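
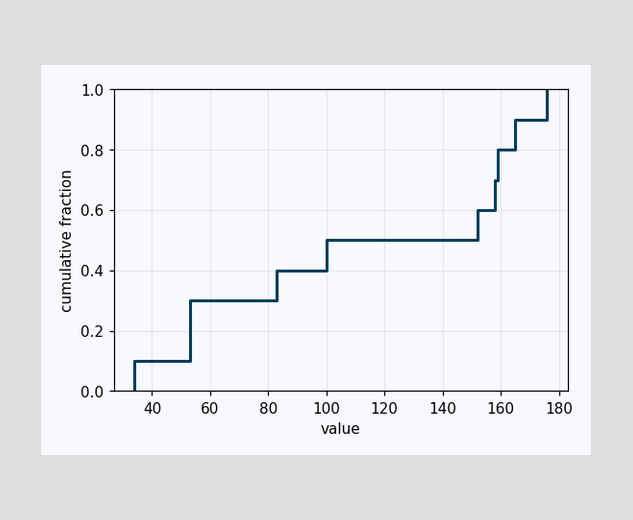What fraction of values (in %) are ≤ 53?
At x=53 the ECDF step is at 30%.

30%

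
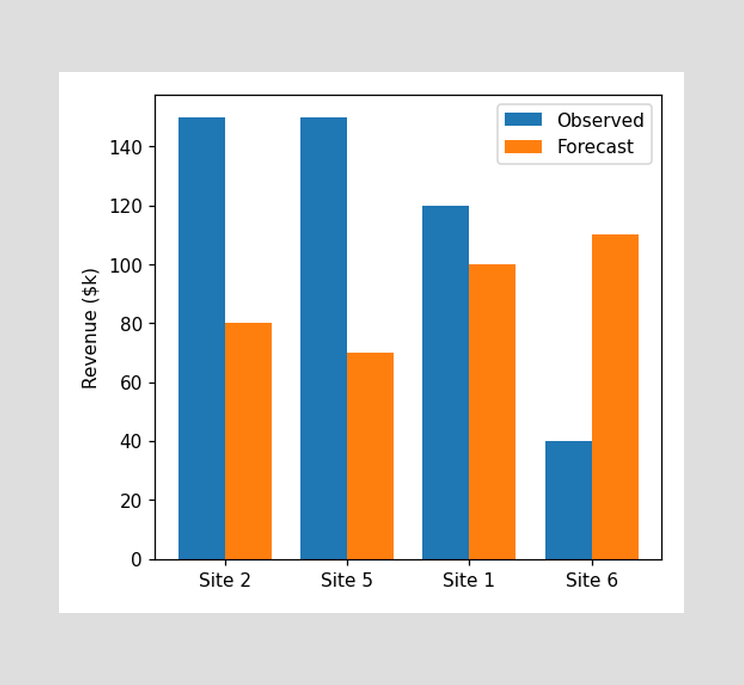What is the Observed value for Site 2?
The Observed bar at Site 2 reaches $150k on the y-axis.

$150k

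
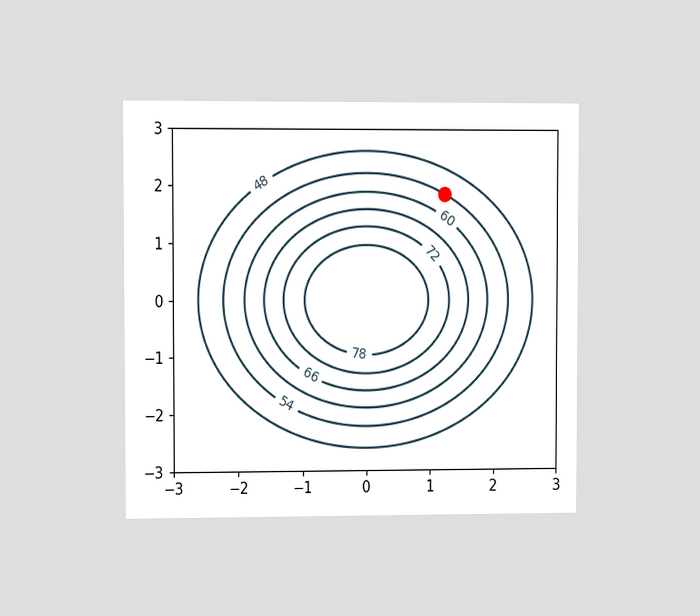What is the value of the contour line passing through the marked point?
54

The chart is viewed at a slight angle. The marked point sits on the contour labelled 54.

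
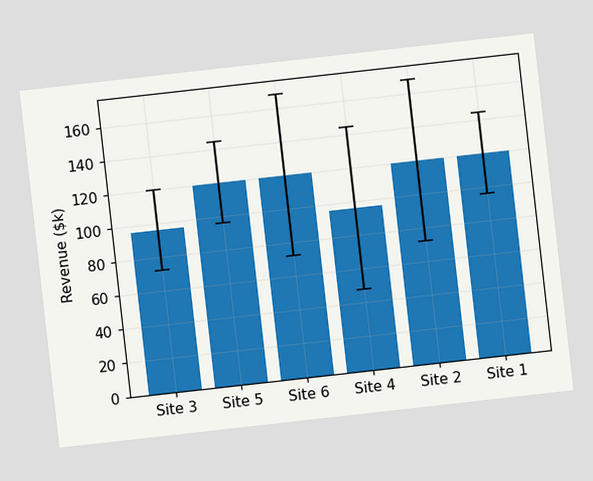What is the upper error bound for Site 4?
$144k

The chart is tilted about 6° counter-clockwise. The Site 4 bar's upper whisker reaches $144k.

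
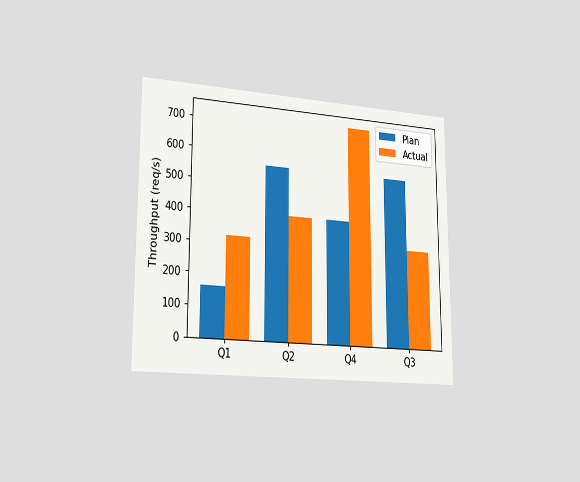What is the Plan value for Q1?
The chart is viewed slightly from the left. The Plan bar at Q1 reaches 160req/s on the y-axis.

160req/s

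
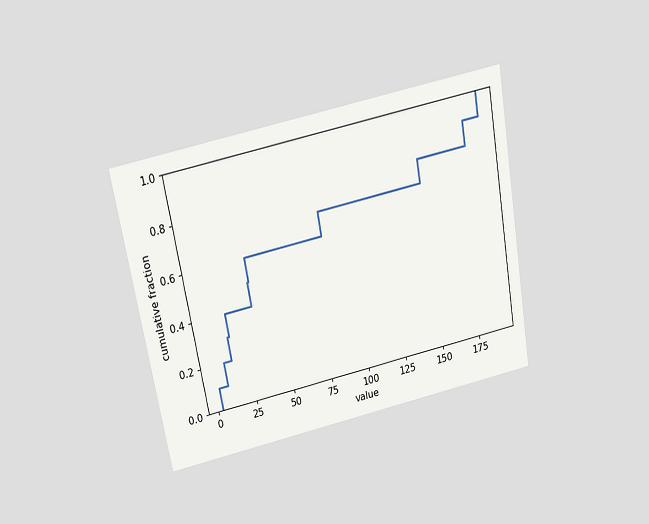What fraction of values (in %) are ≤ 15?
40%

The chart is tilted about 10° counter-clockwise and viewed slightly from above. At x=15 the ECDF step is at 40%.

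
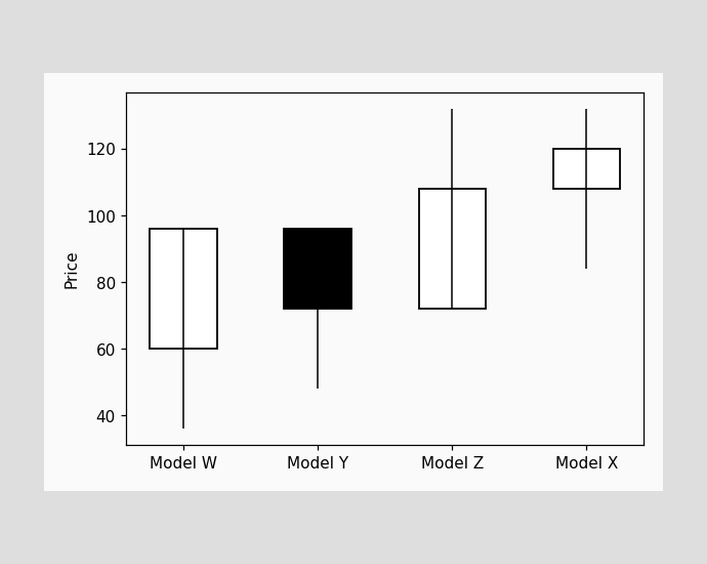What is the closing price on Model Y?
The Model Y candle closes at 72.

72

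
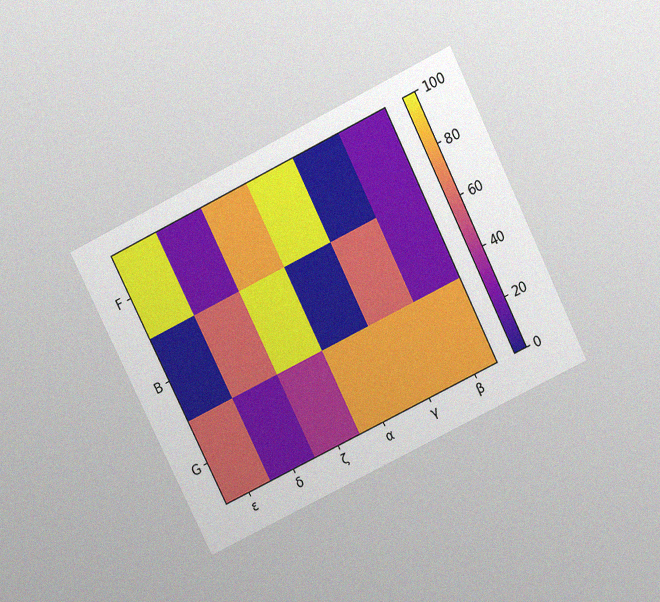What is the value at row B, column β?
The chart is tilted about 26° counter-clockwise and viewed slightly from above, with some photo noise. Matching cell (B, β) against the colorbar gives 20.

20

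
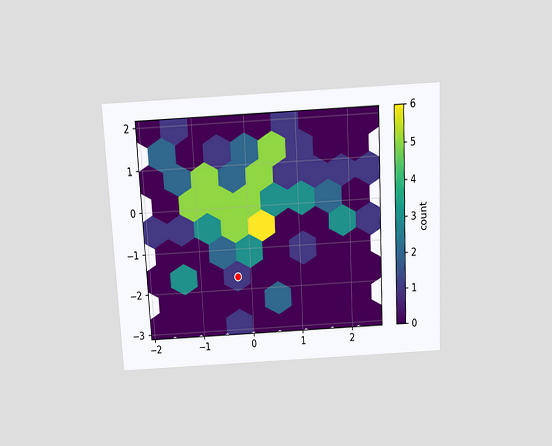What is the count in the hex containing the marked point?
1

The chart is tilted about 3° counter-clockwise and viewed slightly from above. The marked hex reads 1 on the colorbar.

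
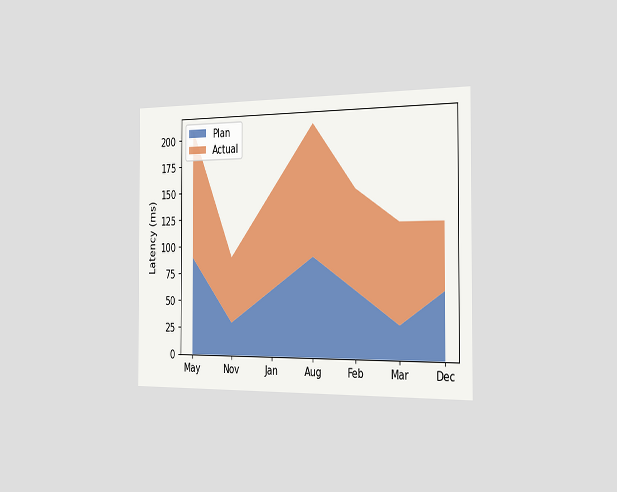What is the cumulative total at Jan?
The chart is viewed slightly from the right. The stacked total at Jan reaches 150ms.

150ms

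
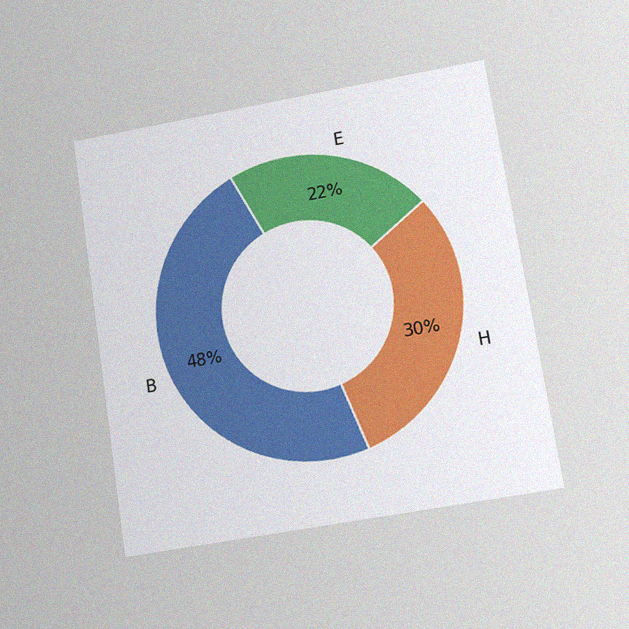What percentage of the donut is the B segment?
The chart is tilted about 9° counter-clockwise and viewed at a slight angle, with some photo noise. The B segment takes up 48% of the ring.

48%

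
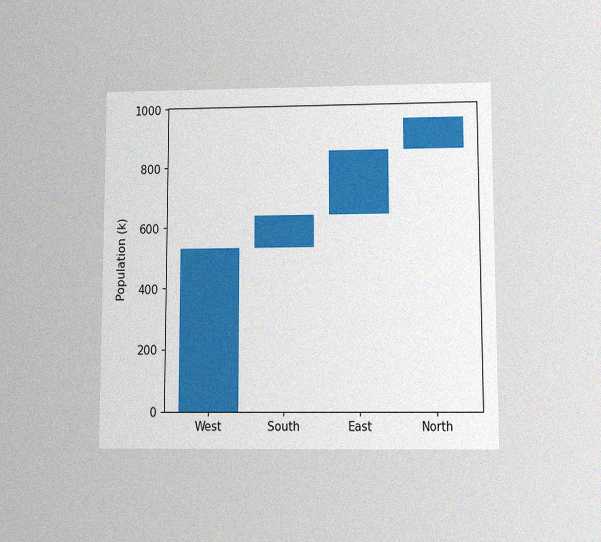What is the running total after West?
530k

The chart is viewed slightly from below, with some photo noise. After West the running total reaches 530k.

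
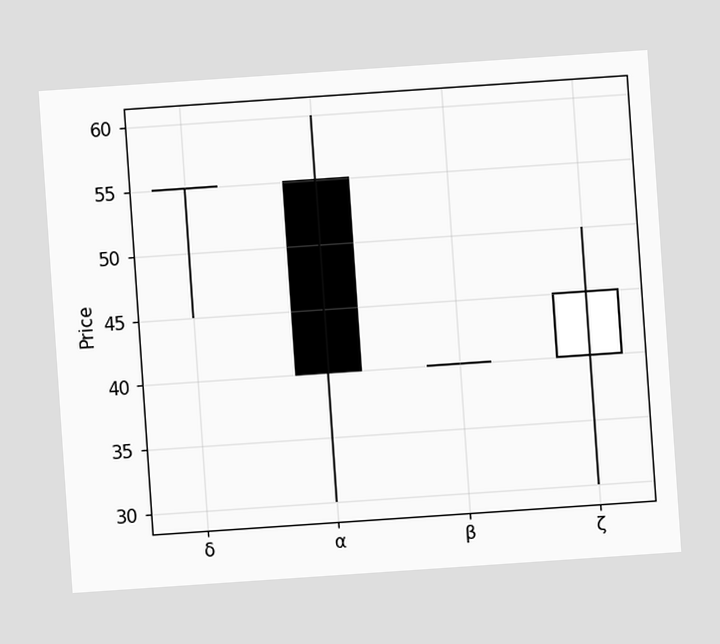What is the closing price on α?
40

The chart is tilted about 4° counter-clockwise. The α candle closes at 40.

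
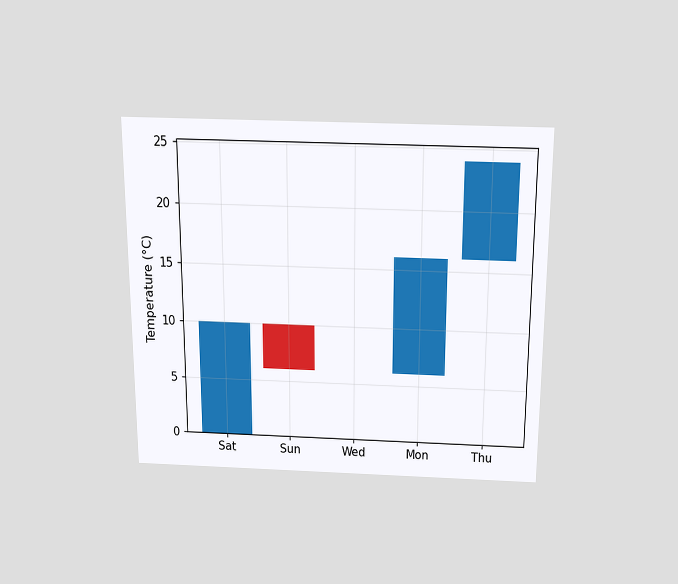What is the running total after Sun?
6°C

The chart is viewed slightly from above. After Sun the running total reaches 6°C.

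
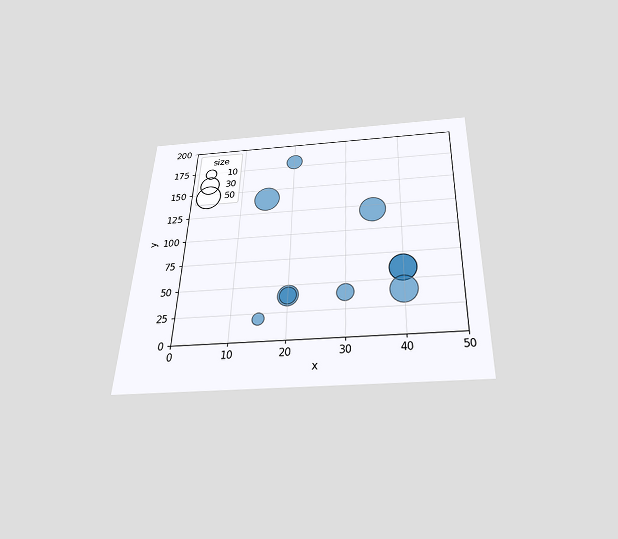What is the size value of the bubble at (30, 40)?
The chart is tilted about 2° clockwise and viewed slightly from below. Matching the bubble at (30, 40) against the size legend gives 20.

20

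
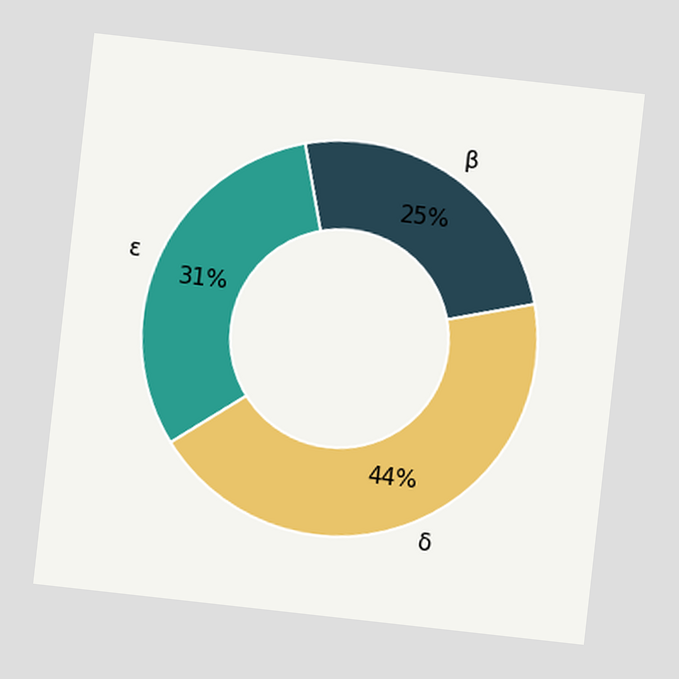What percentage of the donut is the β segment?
25%

The chart is tilted about 6° clockwise. The β segment takes up 25% of the ring.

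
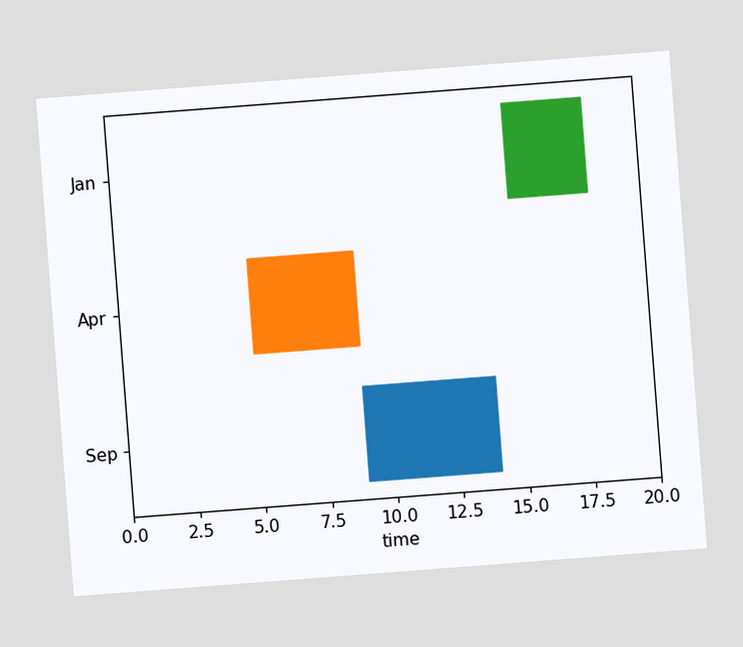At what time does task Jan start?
The chart is tilted about 4° counter-clockwise. The Jan bar begins at t=15.

15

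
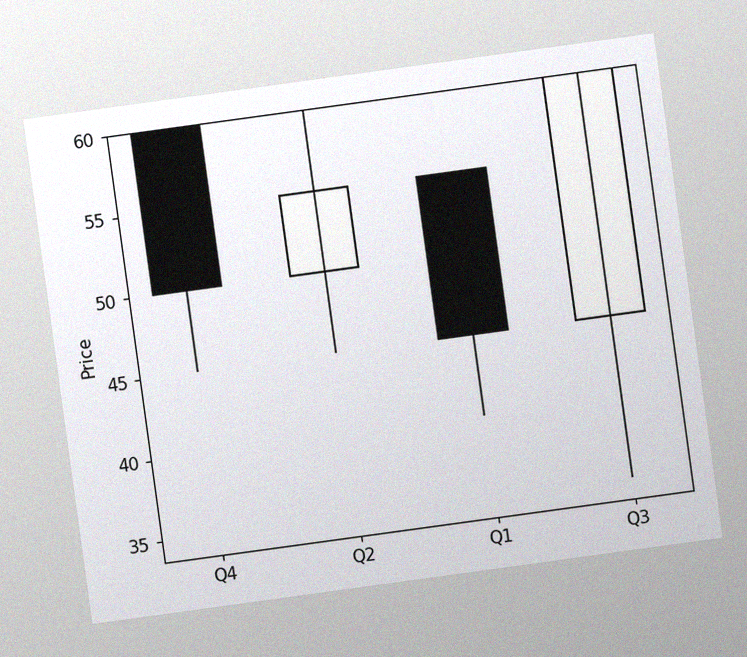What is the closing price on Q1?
45

The chart is tilted about 8° counter-clockwise, with some photo noise. The Q1 candle closes at 45.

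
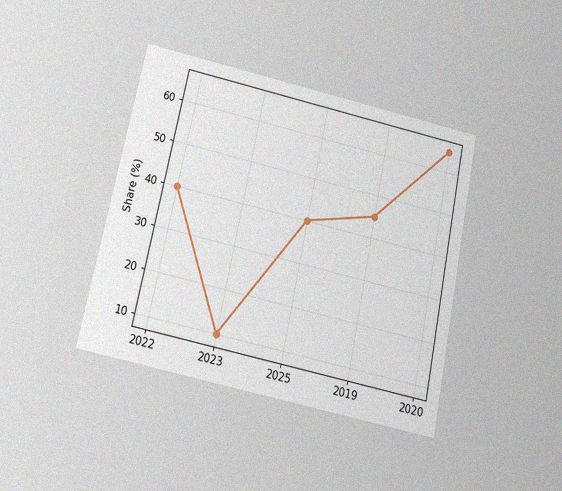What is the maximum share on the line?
The chart is tilted about 12° clockwise and viewed slightly from below, with some photo noise. The highest point is at 2020, and reading across to the y-axis gives 65%.

65%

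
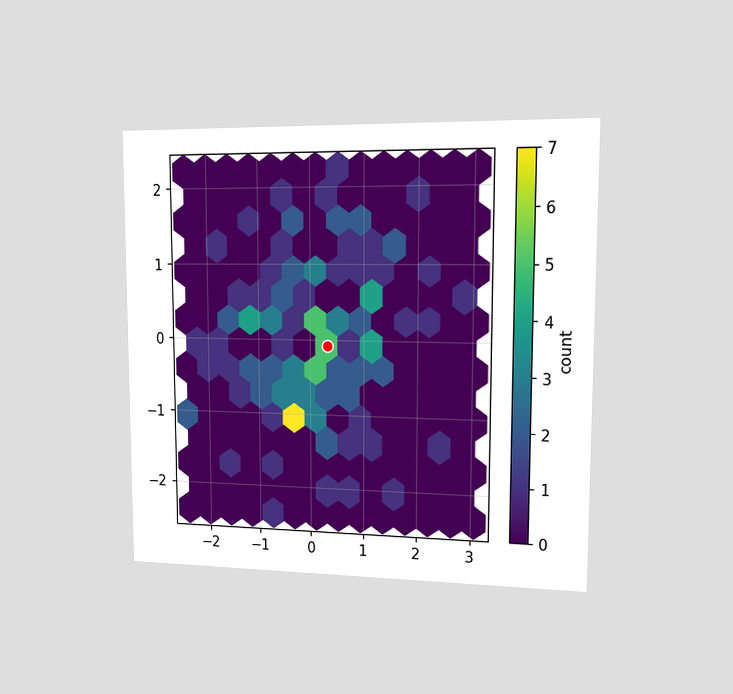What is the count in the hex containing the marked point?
5

The chart is viewed slightly from the right. The marked hex reads 5 on the colorbar.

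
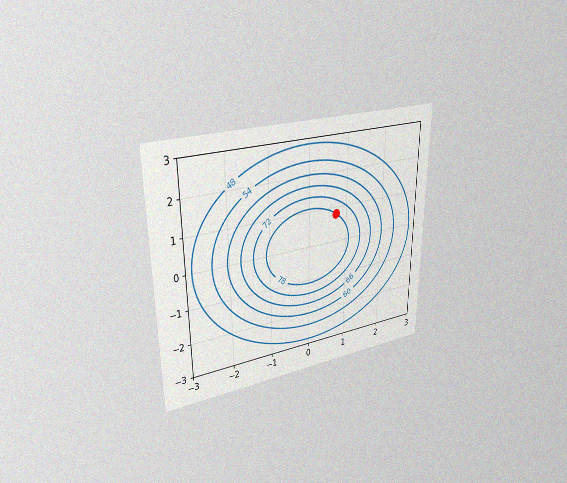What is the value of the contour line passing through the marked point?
The chart is viewed at a slight angle, with some photo noise. The marked point sits on the contour labelled 78.

78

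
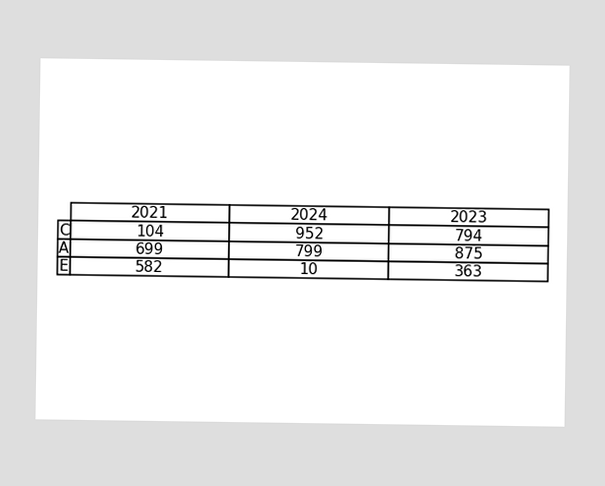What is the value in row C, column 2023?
The (C, 2023) cell reads 794.

794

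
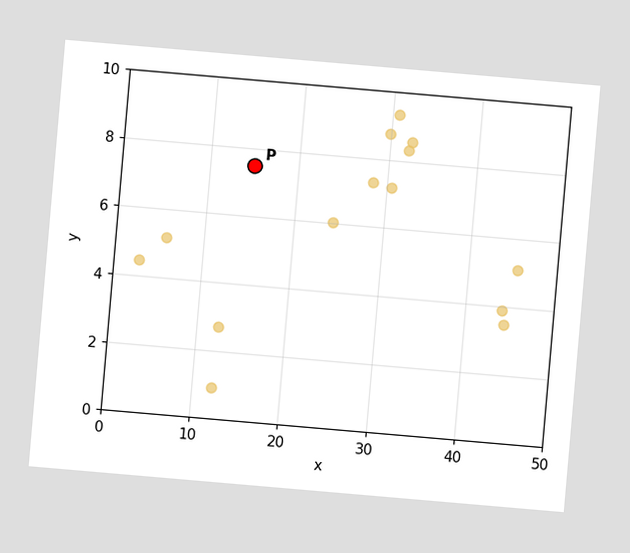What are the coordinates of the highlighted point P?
(15, 7.5)

The chart is tilted about 5° clockwise. Following the gridlines from P to each axis, P sits at (15, 7.5).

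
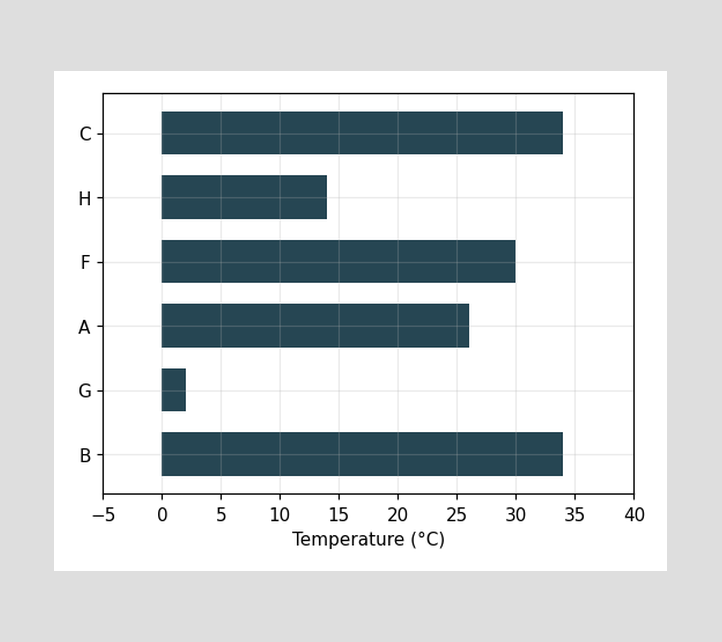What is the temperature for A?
Reading along the chart's x-axis, the A bar reaches 26°C.

26°C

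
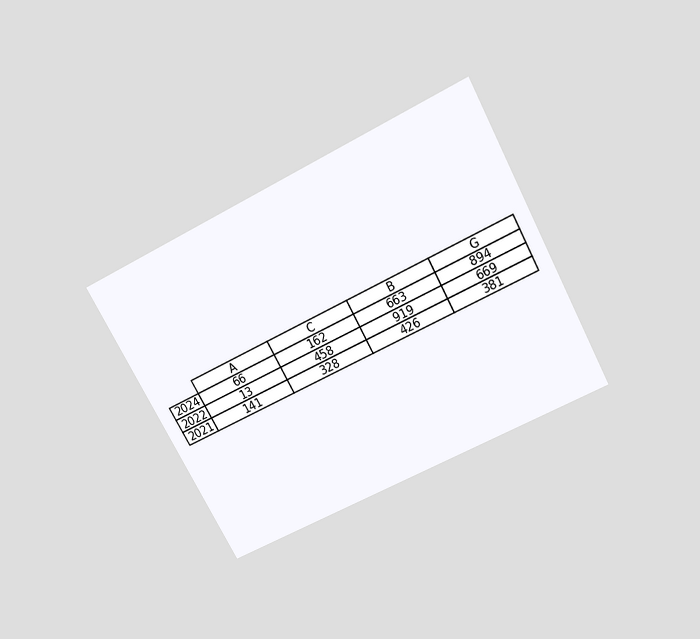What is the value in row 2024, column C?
The chart is tilted about 28° counter-clockwise and viewed slightly from above. The (2024, C) cell reads 162.

162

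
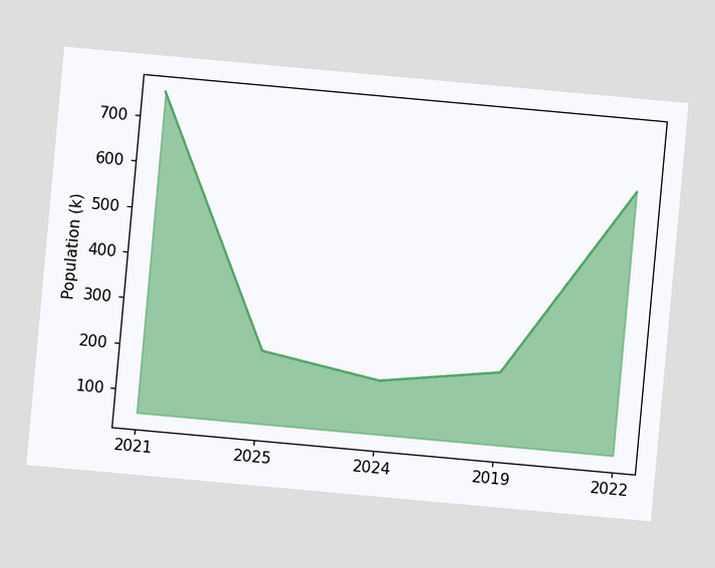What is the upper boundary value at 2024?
The chart is tilted about 5° clockwise. At 2024 the upper boundary is at 168k.

168k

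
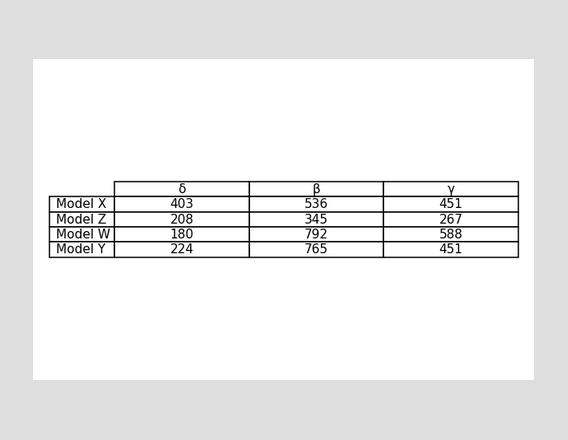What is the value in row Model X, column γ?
451

The (Model X, γ) cell reads 451.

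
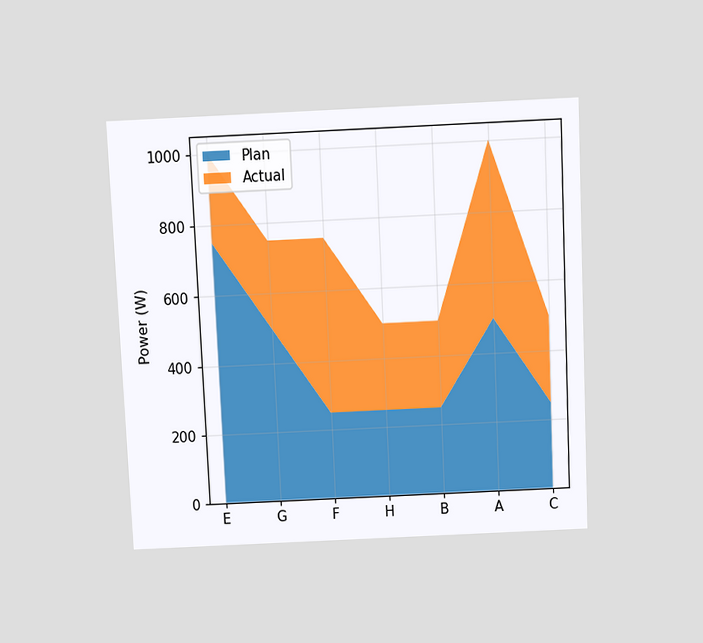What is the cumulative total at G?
750W

The chart is tilted about 3° counter-clockwise and viewed slightly from above. The stacked total at G reaches 750W.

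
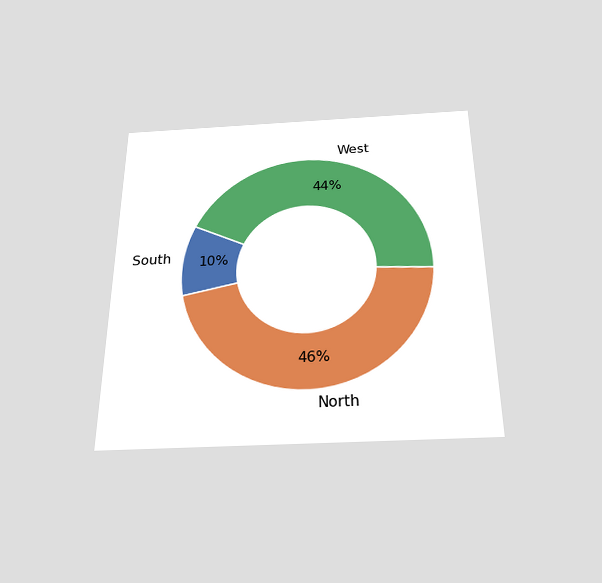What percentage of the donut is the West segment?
The chart is viewed slightly from below. The West segment takes up 44% of the ring.

44%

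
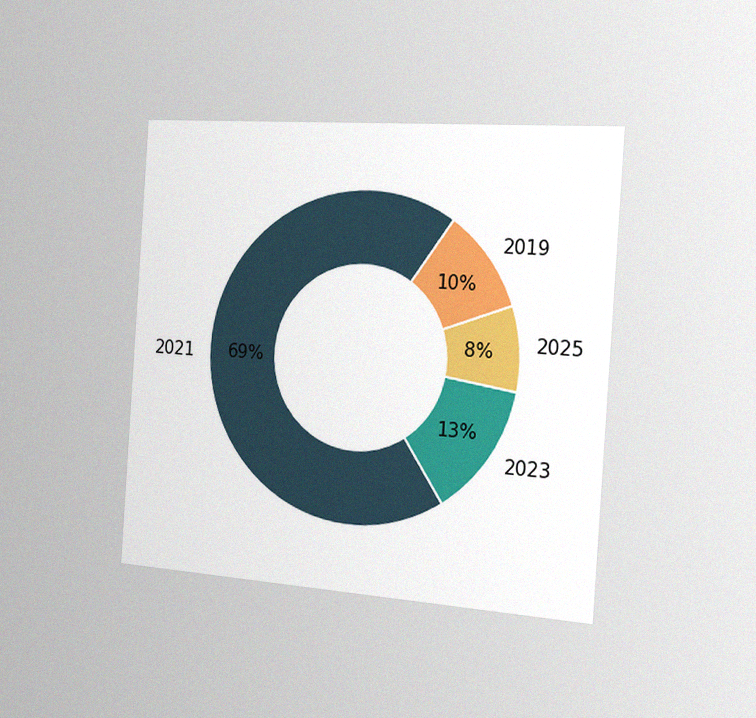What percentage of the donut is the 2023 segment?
13%

The chart is tilted about 4° clockwise and viewed slightly from the right, with some photo noise. The 2023 segment takes up 13% of the ring.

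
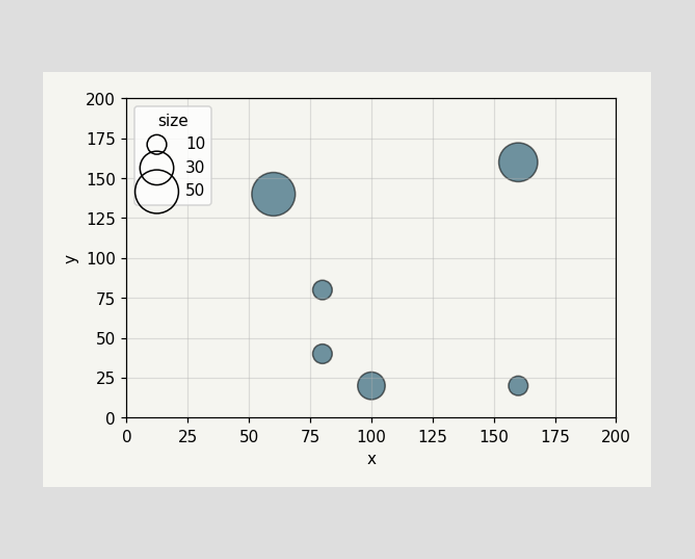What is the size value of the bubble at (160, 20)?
Matching the bubble at (160, 20) against the size legend gives 10.

10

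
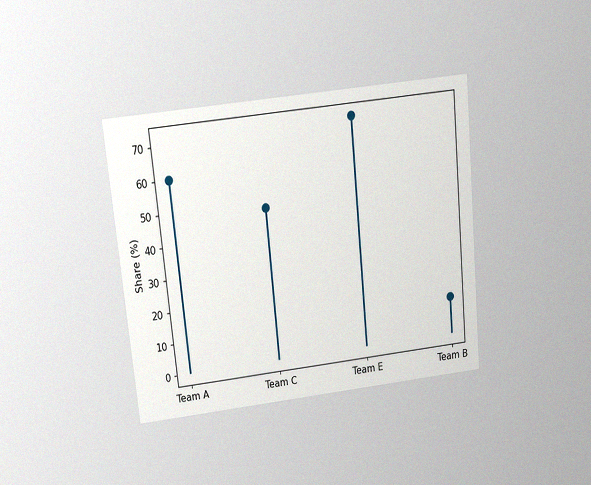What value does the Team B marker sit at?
The chart is tilted about 6° counter-clockwise and viewed slightly from above, with some photo noise. The Team B marker sits at 12%.

12%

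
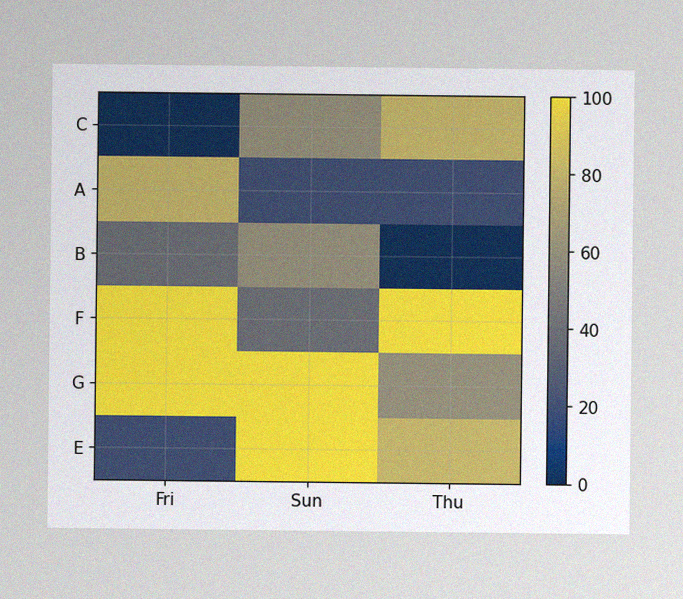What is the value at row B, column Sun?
The image has some photo noise and uneven lighting. Matching cell (B, Sun) against the colorbar gives 60.

60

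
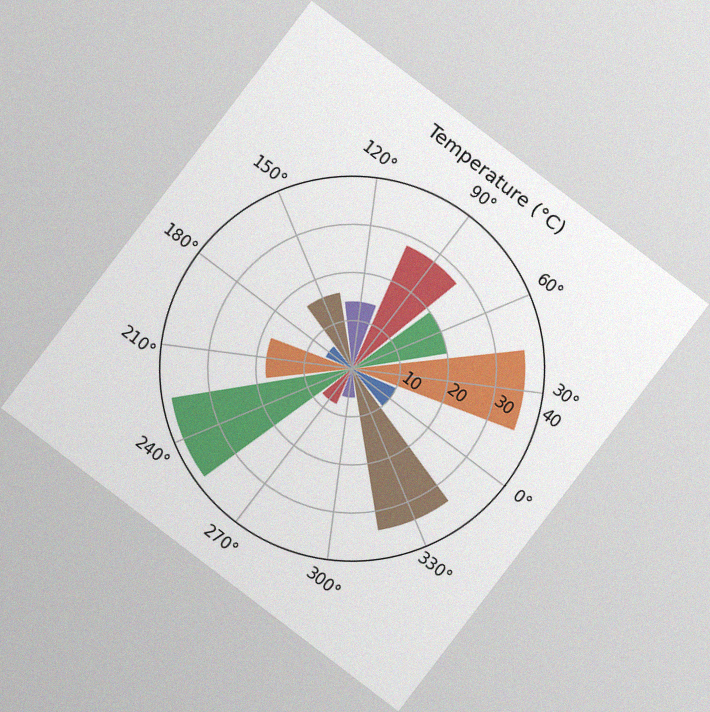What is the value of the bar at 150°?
The chart is tilted about 37° clockwise, with some photo noise. The bar at 150° reaches 16°C on the radial axis.

16°C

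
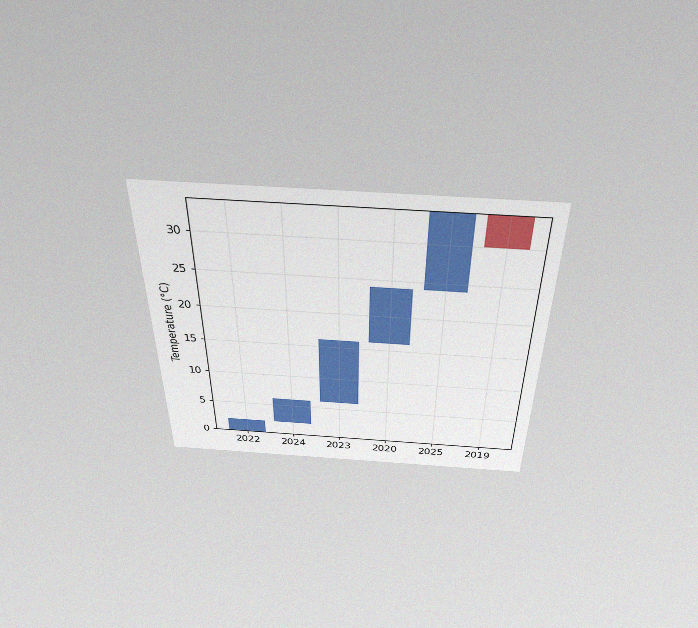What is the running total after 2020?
The chart is viewed slightly from above, with some photo noise. After 2020 the running total reaches 24°C.

24°C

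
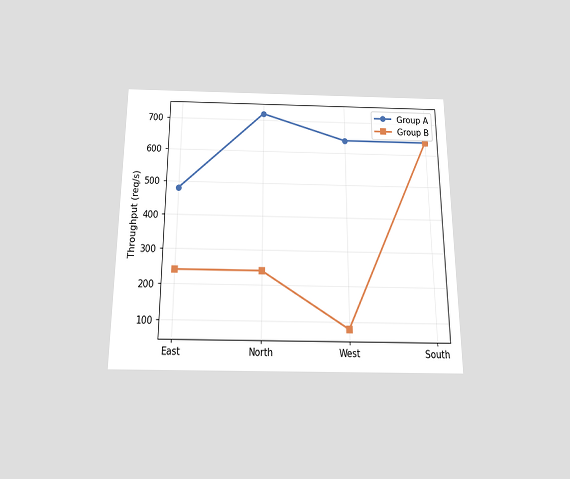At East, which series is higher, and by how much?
Group A, by 240req/s

The chart is viewed slightly from below. At East, Group A sits above the other line by 240req/s.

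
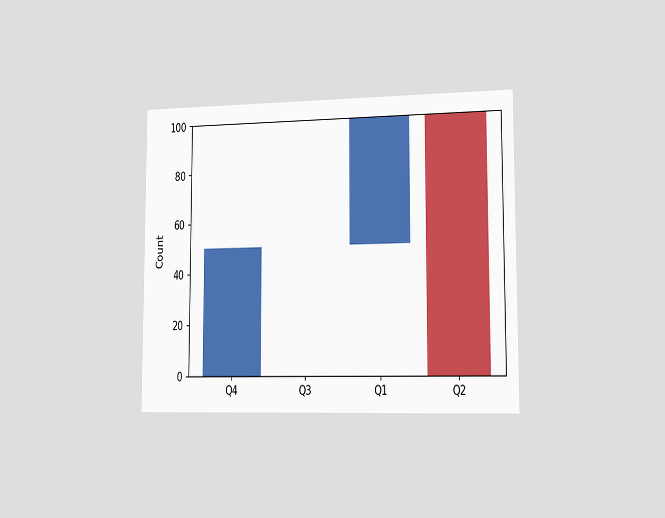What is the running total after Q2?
The chart is viewed slightly from the right. After Q2 the running total reaches 0.

0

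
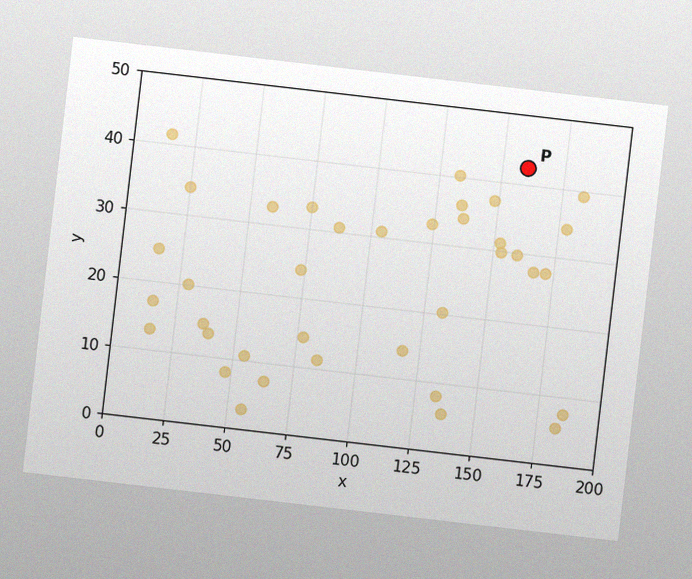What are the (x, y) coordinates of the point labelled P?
(160, 42.5)

The chart is tilted about 7° clockwise, with some photo noise. Following the gridlines from P to each axis, P sits at (160, 42.5).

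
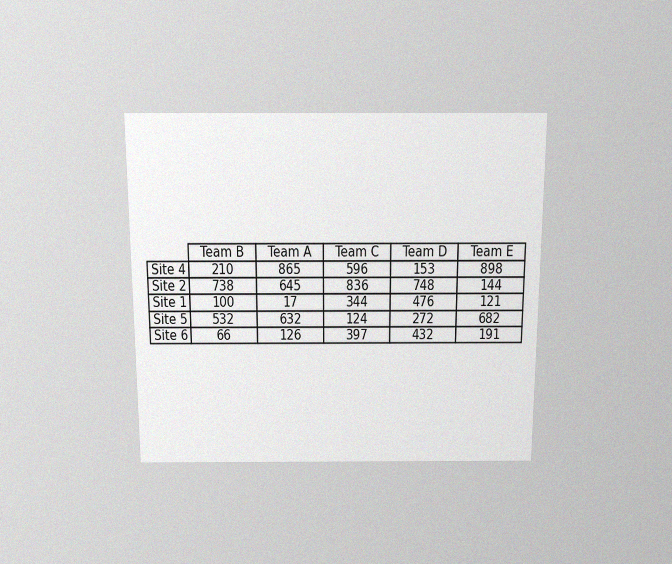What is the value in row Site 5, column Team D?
The chart is viewed slightly from above, with some photo noise. The (Site 5, Team D) cell reads 272.

272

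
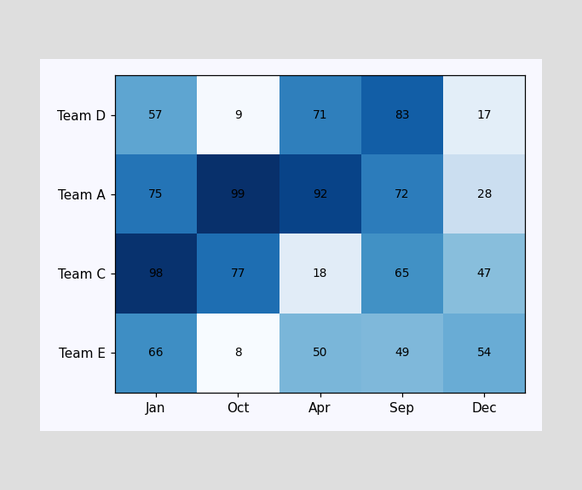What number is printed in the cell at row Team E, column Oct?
8

The (Team E, Oct) cell reads 8.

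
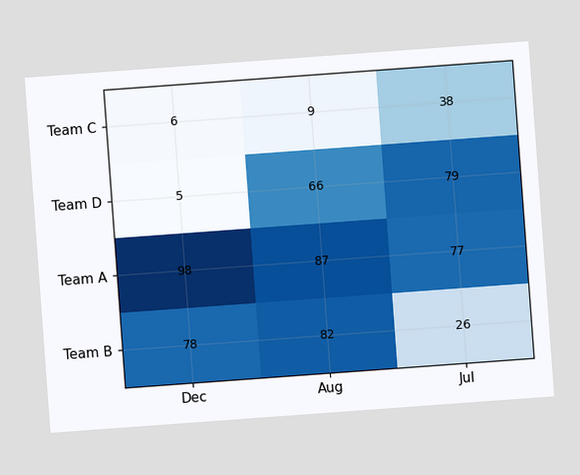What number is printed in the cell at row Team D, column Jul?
The chart is tilted about 4° counter-clockwise. The (Team D, Jul) cell reads 79.

79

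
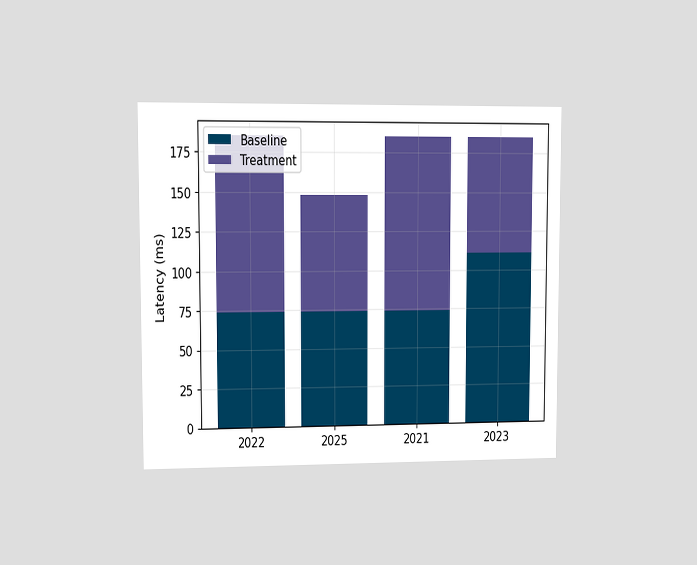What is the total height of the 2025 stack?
The chart is viewed at a slight angle. The 2025 stack's top reaches 148ms on the y-axis.

148ms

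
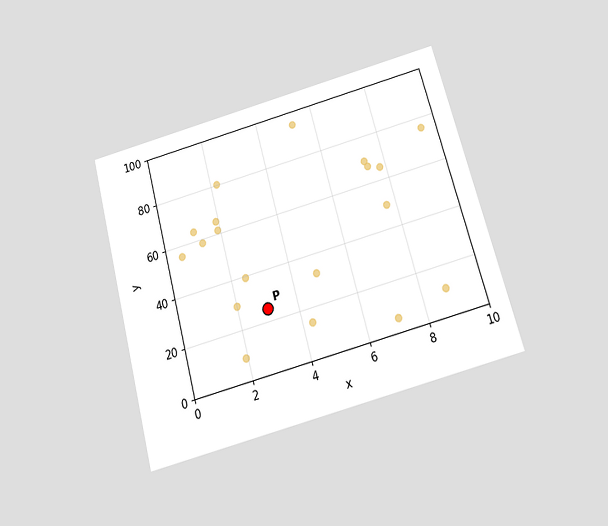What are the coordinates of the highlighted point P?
The chart is tilted about 15° counter-clockwise and viewed slightly from below. Following the gridlines from P to each axis, P sits at (3, 25).

(3, 25)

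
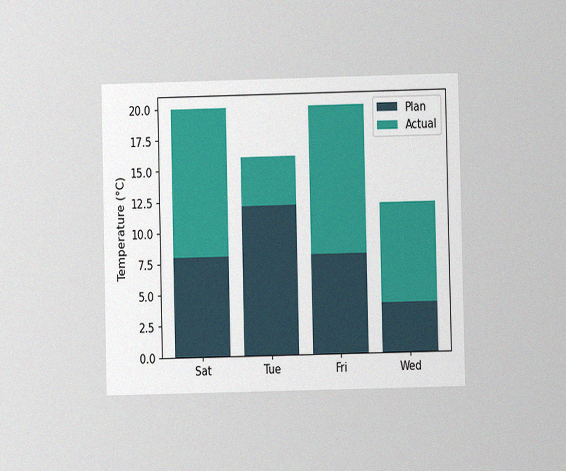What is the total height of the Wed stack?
The chart is viewed at a slight angle, with some photo noise. The Wed stack's top reaches 12°C on the y-axis.

12°C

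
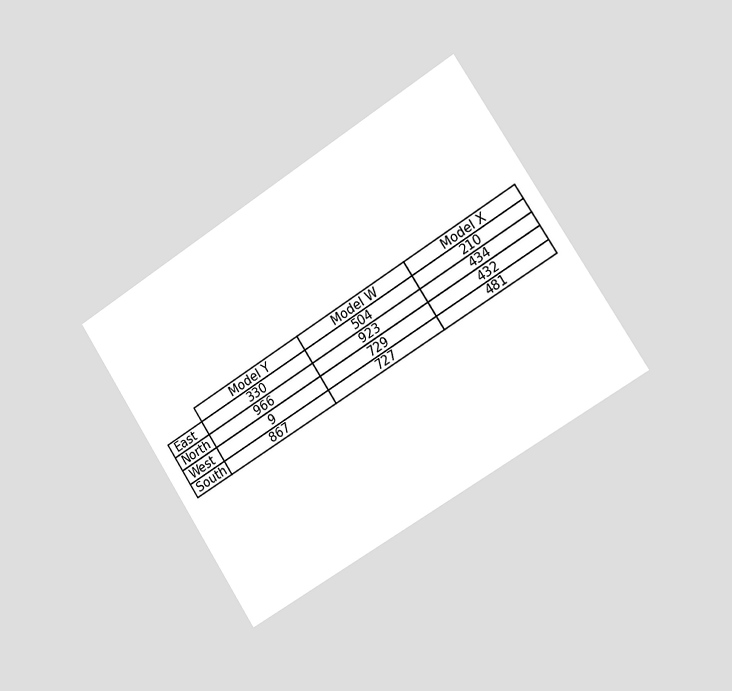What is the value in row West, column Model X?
The chart is tilted about 33° counter-clockwise and viewed slightly from the right. The (West, Model X) cell reads 432.

432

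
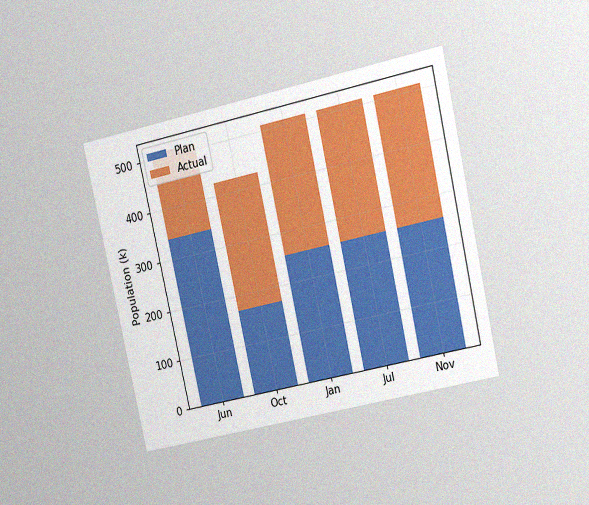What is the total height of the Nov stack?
The chart is tilted about 13° counter-clockwise and viewed at a slight angle, with some photo noise. The Nov stack's top reaches 510k on the y-axis.

510k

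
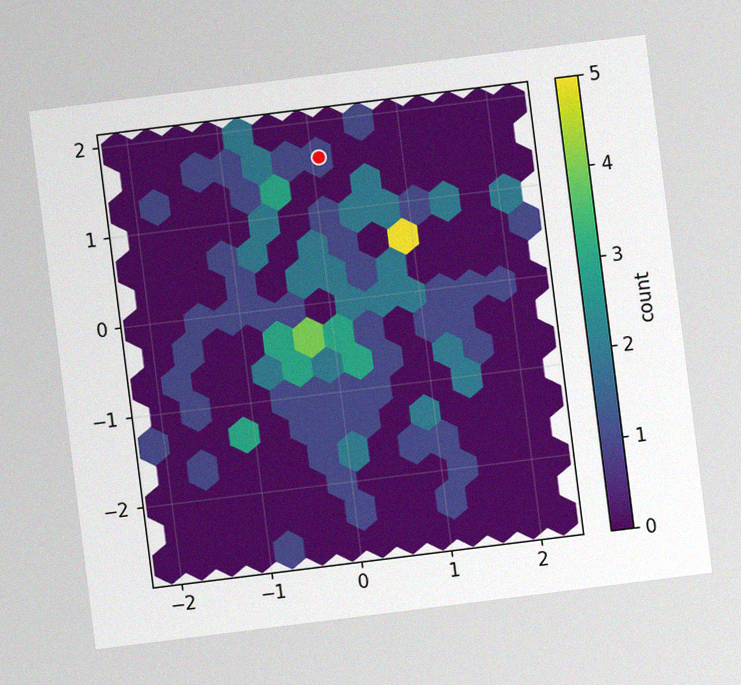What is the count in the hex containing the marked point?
The chart is tilted about 7° counter-clockwise, with some photo noise. The marked hex reads 1 on the colorbar.

1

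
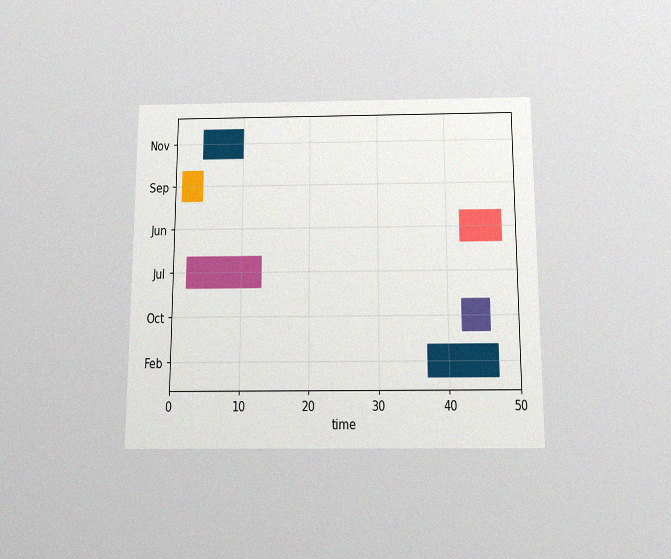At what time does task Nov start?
4

The chart is viewed slightly from below, with some photo noise. The Nov bar begins at t=4.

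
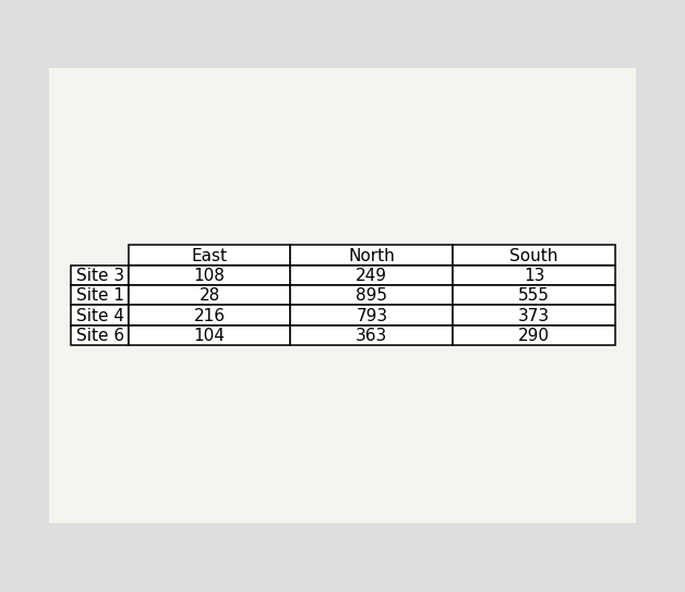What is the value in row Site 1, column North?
The (Site 1, North) cell reads 895.

895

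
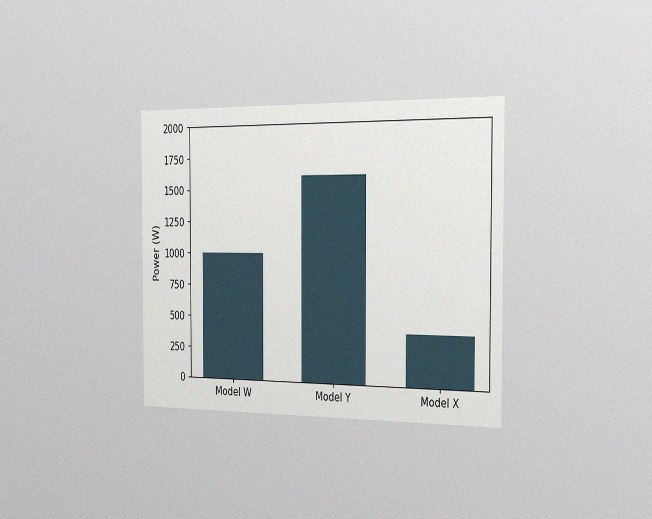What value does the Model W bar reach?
The chart is viewed slightly from the right, with some photo noise. Reading along the chart's y-axis, the Model W bar reaches 1000W.

1000W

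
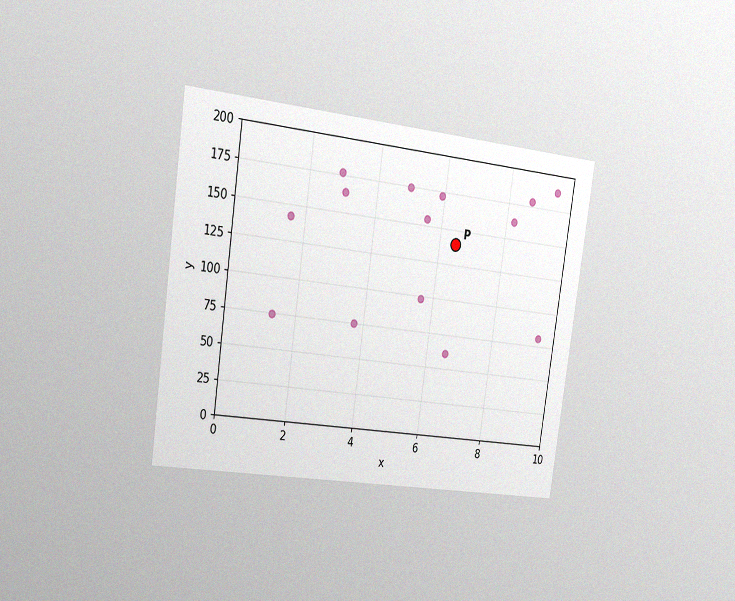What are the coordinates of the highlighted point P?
(6.5, 140)

The chart is tilted about 8° clockwise and viewed slightly from the left, with some photo noise. Following the gridlines from P to each axis, P sits at (6.5, 140).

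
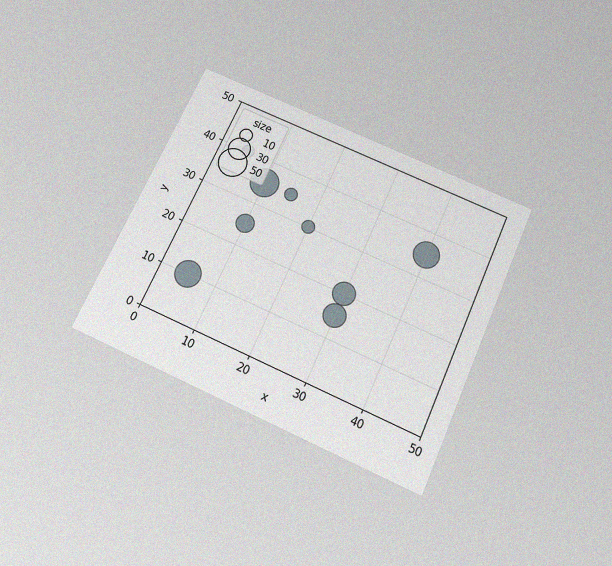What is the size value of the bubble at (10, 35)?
50

The chart is tilted about 24° clockwise and viewed slightly from below, with some photo noise. Matching the bubble at (10, 35) against the size legend gives 50.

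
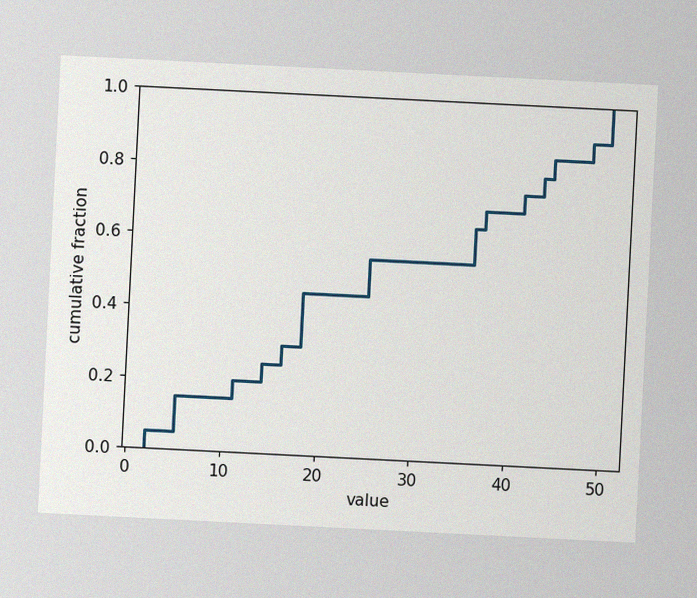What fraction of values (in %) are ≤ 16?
The chart is tilted about 3° clockwise, with some photo noise. At x=16 the ECDF step is at 30%.

30%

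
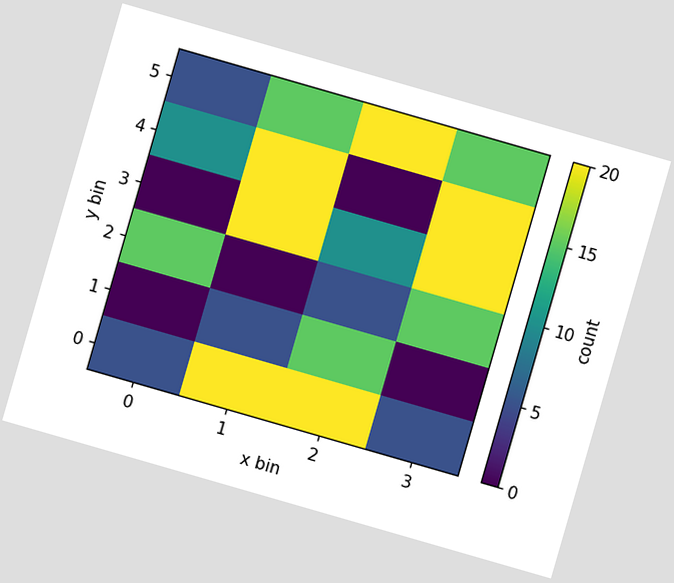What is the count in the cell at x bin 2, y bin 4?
0

The chart is tilted about 16° clockwise. Matching the cell (2, 4) against the colorbar gives 0.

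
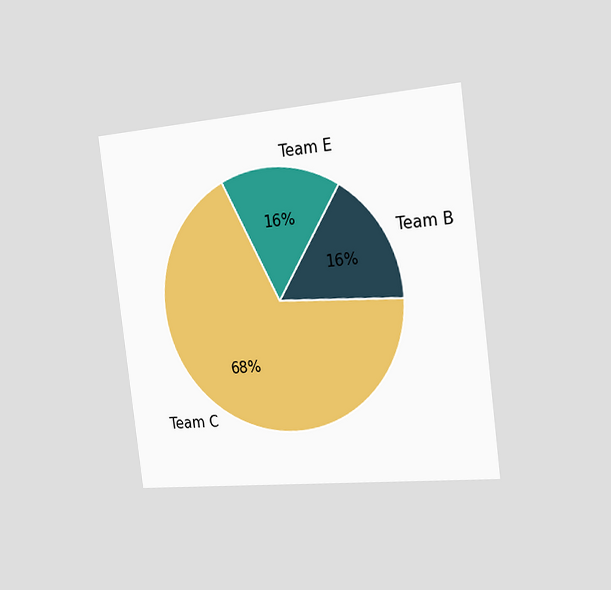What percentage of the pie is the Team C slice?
The chart is tilted about 7° counter-clockwise and viewed slightly from the right. The Team C slice takes up 68% of the pie.

68%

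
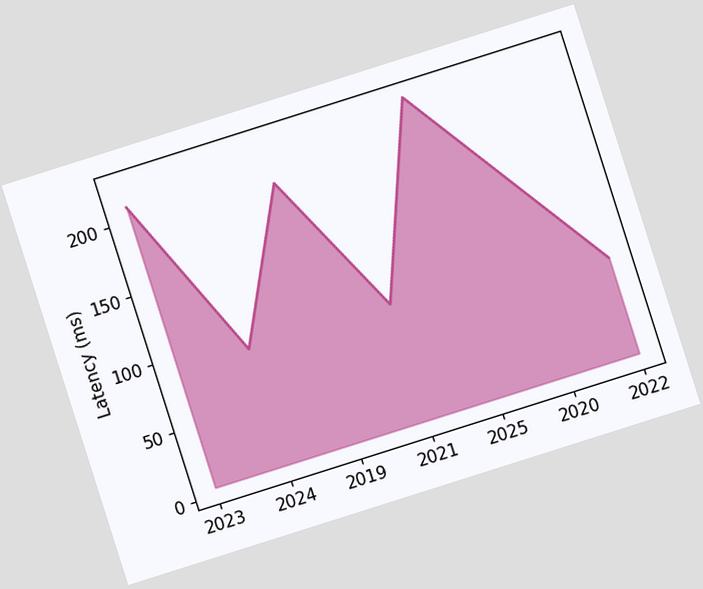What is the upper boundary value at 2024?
90ms

The chart is tilted about 18° counter-clockwise. At 2024 the upper boundary is at 90ms.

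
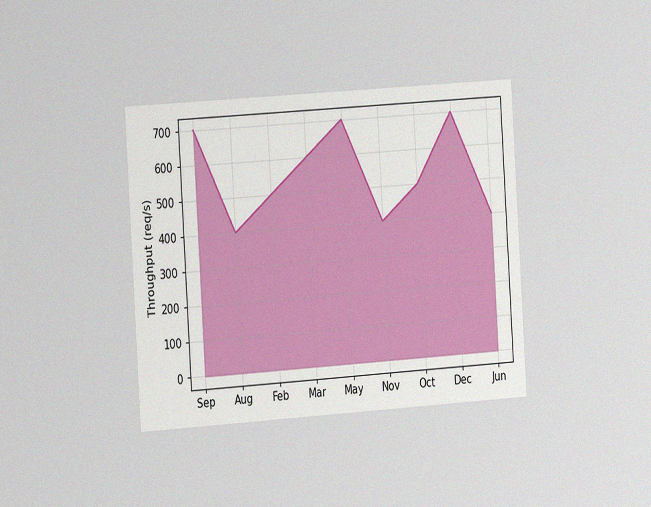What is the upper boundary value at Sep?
The chart is tilted about 4° counter-clockwise and viewed slightly from the left, with some photo noise. At Sep the upper boundary is at 700req/s.

700req/s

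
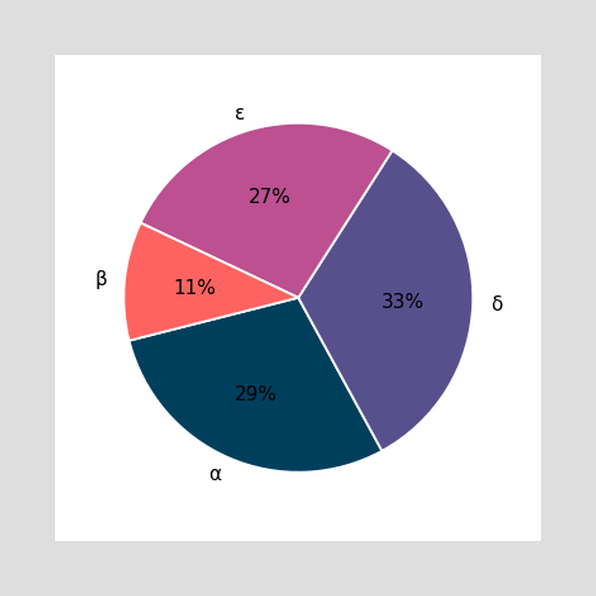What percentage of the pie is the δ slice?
The δ slice takes up 33% of the pie.

33%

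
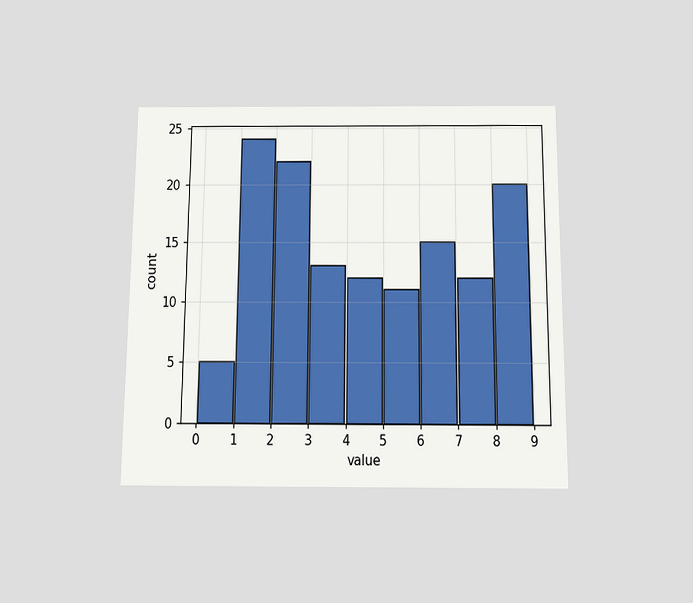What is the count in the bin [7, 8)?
The chart is viewed slightly from below. The [7, 8) bin has height 12.

12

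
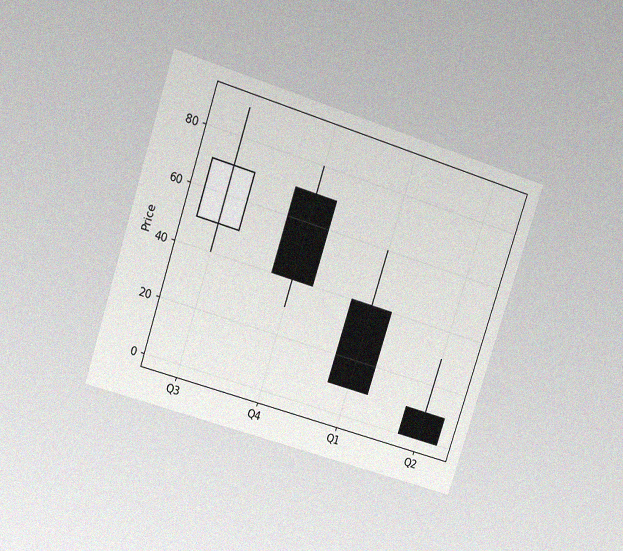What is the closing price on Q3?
The chart is tilted about 18° clockwise and viewed at a slight angle, with some photo noise. The Q3 candle closes at 70.

70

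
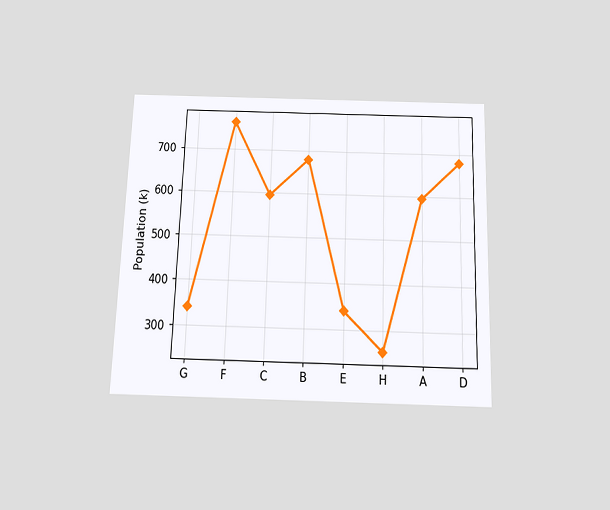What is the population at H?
255k

The chart is viewed slightly from below. At H, the line is at 255k.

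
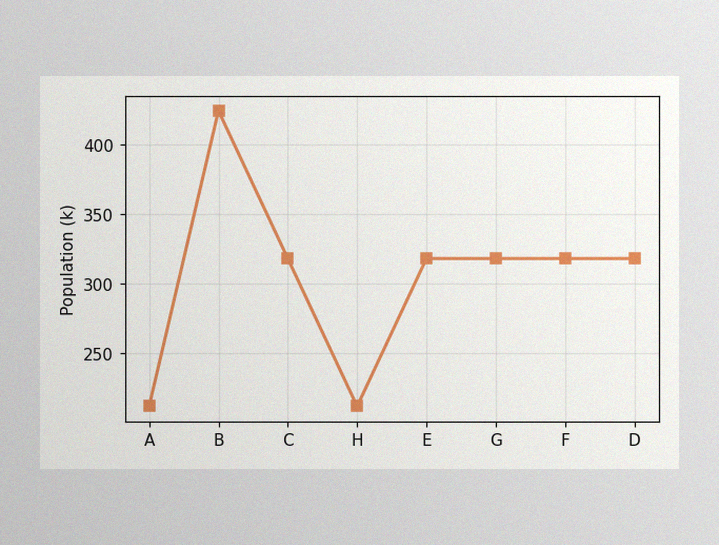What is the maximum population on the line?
424k

The image has some photo noise and uneven lighting. The highest point is at B, and reading across to the y-axis gives 424k.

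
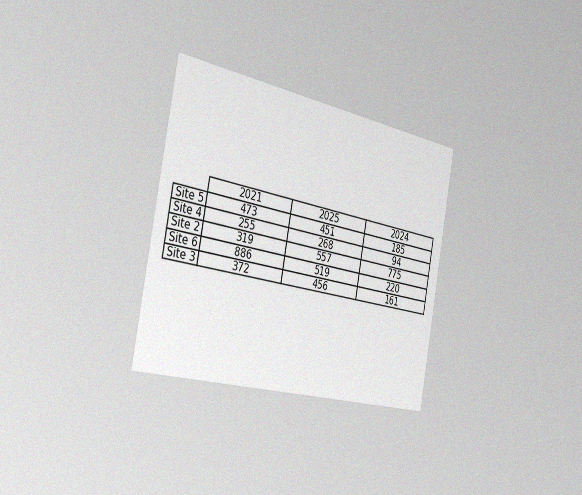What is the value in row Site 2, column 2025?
The chart is tilted about 11° clockwise and viewed slightly from the left, with some photo noise. The (Site 2, 2025) cell reads 557.

557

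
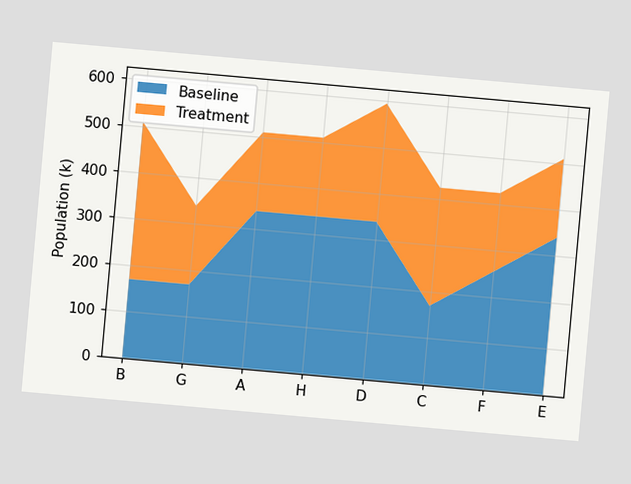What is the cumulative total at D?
595k

The chart is tilted about 5° clockwise. The stacked total at D reaches 595k.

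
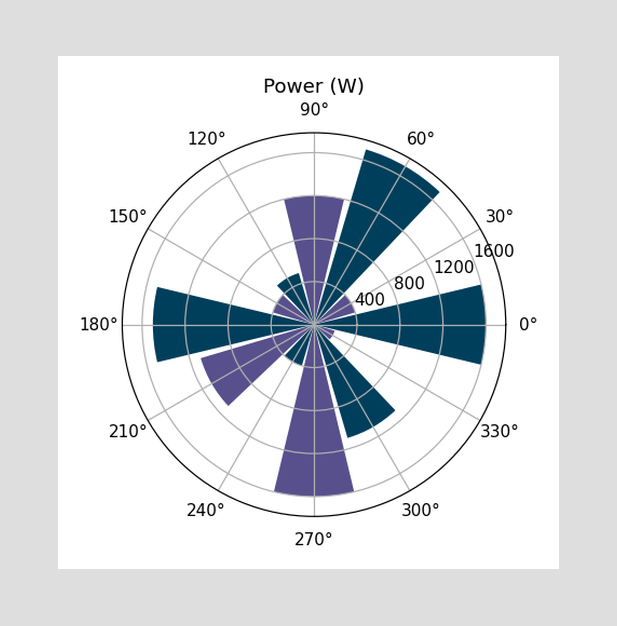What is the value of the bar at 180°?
The bar at 180° reaches 1500W on the radial axis.

1500W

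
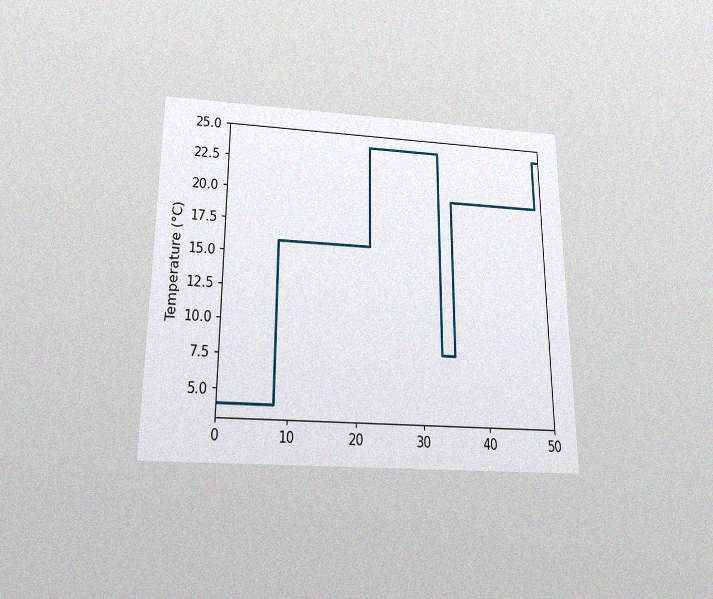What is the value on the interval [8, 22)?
16°C

The chart is viewed slightly from below, with some photo noise. On [8, 22) the step sits at 16°C.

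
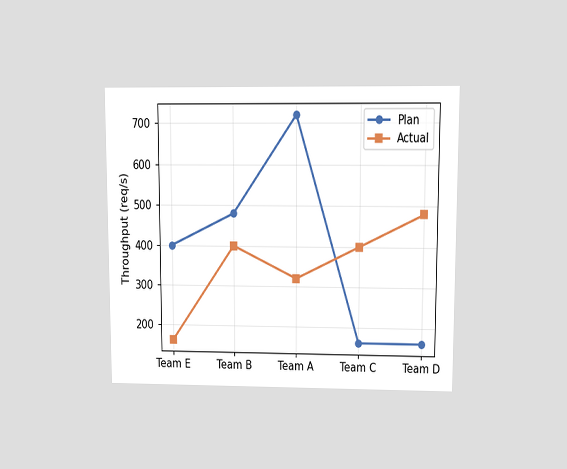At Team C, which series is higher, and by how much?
The chart is viewed at a slight angle. At Team C, Actual sits above the other line by 240req/s.

Actual, by 240req/s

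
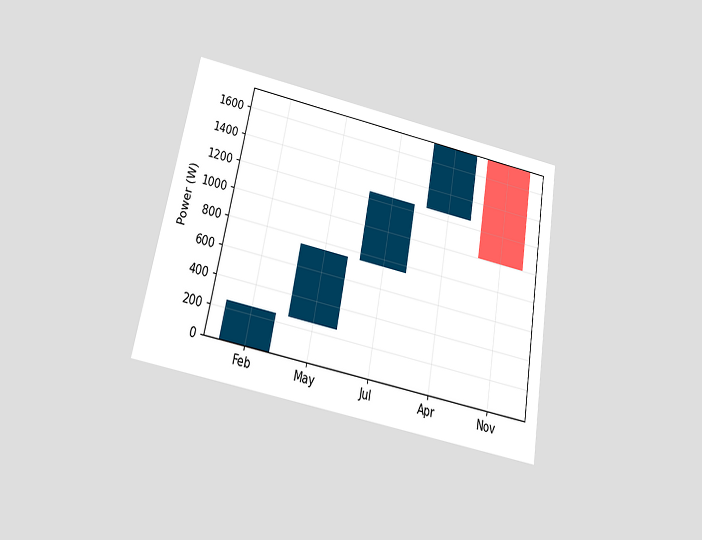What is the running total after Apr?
The chart is tilted about 11° clockwise and viewed slightly from below. After Apr the running total reaches 1750W.

1750W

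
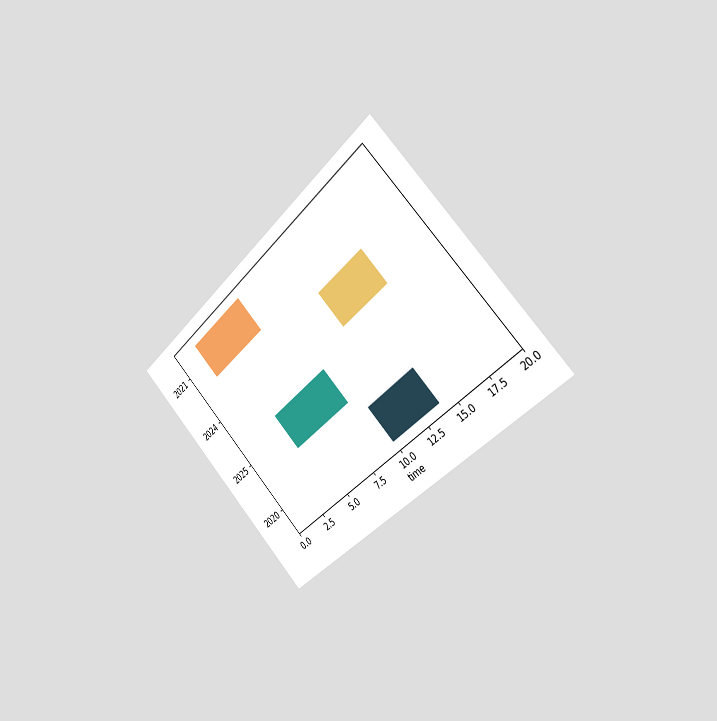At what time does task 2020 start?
10

The chart is tilted about 45° counter-clockwise and viewed slightly from the right. The 2020 bar begins at t=10.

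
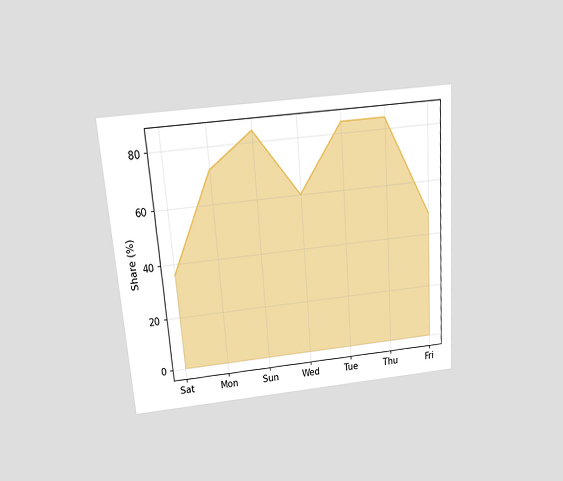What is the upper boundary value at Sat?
The chart is tilted about 4° counter-clockwise and viewed slightly from above. At Sat the upper boundary is at 36%.

36%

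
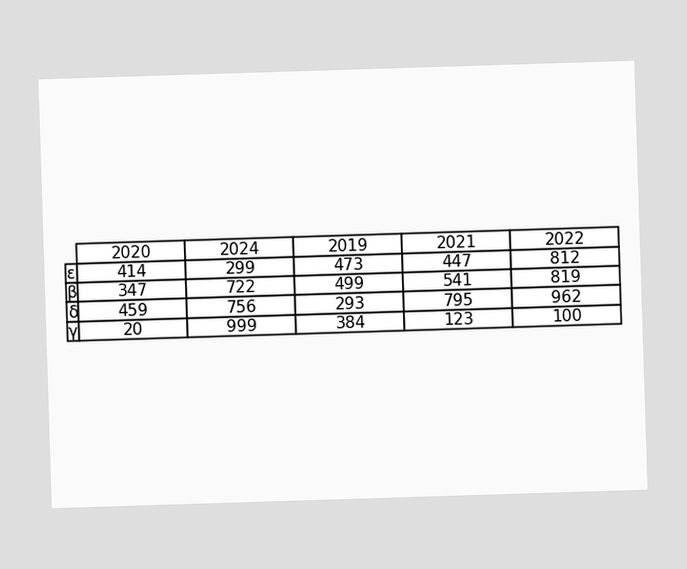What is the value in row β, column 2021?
The (β, 2021) cell reads 541.

541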